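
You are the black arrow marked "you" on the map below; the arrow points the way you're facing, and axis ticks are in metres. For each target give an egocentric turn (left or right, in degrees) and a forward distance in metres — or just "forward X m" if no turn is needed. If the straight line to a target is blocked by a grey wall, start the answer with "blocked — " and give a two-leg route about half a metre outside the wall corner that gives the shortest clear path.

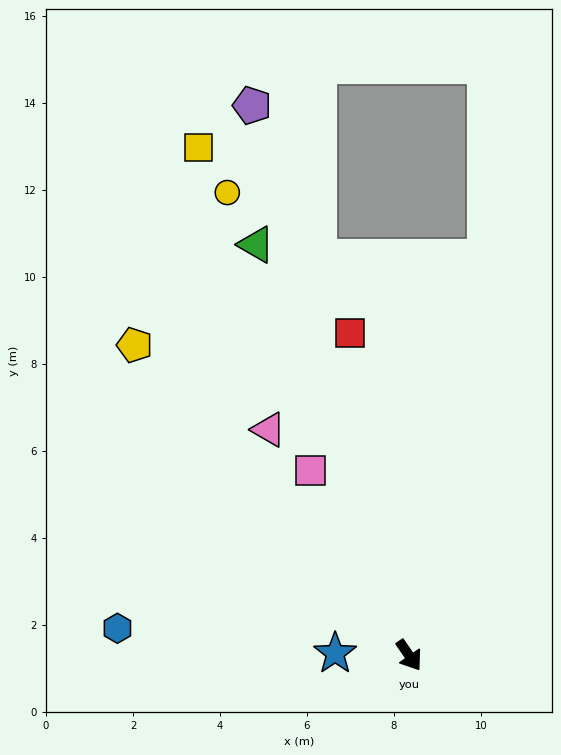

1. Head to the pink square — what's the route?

turn left 174°, forward 4.8 m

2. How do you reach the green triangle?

turn left 166°, forward 10.1 m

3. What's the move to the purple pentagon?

turn left 161°, forward 13.1 m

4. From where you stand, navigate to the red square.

turn left 156°, forward 7.5 m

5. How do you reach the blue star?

turn right 126°, forward 1.7 m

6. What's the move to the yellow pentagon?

turn right 173°, forward 9.5 m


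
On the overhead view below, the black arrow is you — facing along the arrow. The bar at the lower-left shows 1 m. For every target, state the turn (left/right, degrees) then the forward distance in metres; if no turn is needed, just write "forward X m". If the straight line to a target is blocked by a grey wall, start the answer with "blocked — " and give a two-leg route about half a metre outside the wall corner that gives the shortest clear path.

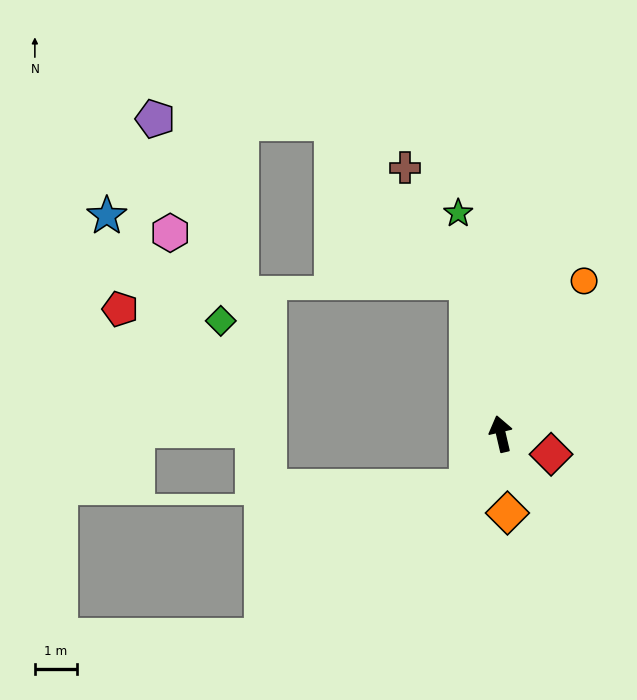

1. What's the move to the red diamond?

turn right 125°, forward 1.3 m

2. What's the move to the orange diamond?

turn left 172°, forward 1.9 m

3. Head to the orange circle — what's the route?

turn right 42°, forward 4.1 m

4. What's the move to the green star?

turn right 2°, forward 5.3 m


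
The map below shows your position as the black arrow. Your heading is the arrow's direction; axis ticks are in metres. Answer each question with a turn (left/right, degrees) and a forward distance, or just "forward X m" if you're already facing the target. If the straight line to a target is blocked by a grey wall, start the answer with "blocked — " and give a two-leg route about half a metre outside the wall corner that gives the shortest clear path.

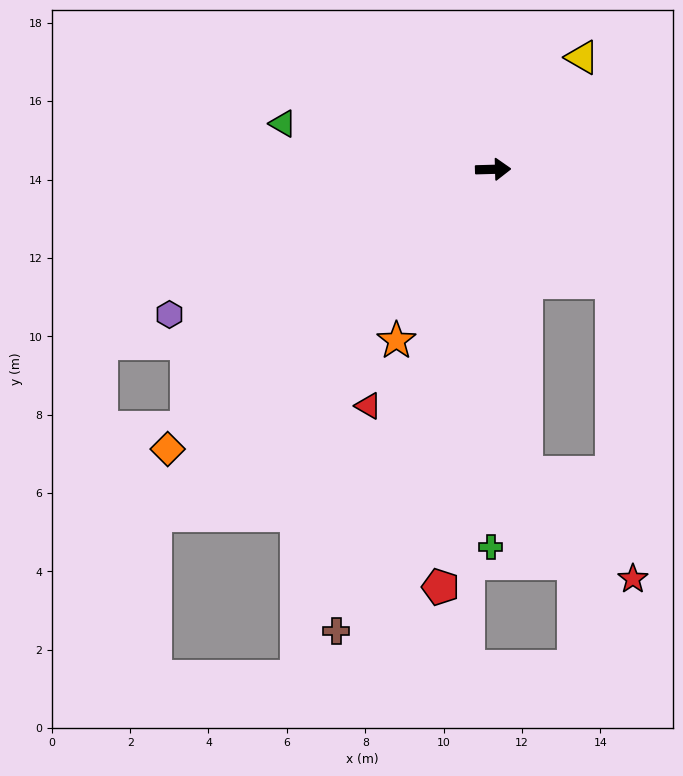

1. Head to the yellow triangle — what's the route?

turn left 50°, forward 3.7 m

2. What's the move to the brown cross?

turn right 110°, forward 12.4 m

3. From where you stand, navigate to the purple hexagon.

turn right 157°, forward 9.1 m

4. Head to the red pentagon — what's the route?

turn right 99°, forward 10.7 m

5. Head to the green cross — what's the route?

turn right 92°, forward 9.6 m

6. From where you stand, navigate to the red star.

blocked — turn right 85°, forward 7.8 m, then turn left 39°, forward 3.8 m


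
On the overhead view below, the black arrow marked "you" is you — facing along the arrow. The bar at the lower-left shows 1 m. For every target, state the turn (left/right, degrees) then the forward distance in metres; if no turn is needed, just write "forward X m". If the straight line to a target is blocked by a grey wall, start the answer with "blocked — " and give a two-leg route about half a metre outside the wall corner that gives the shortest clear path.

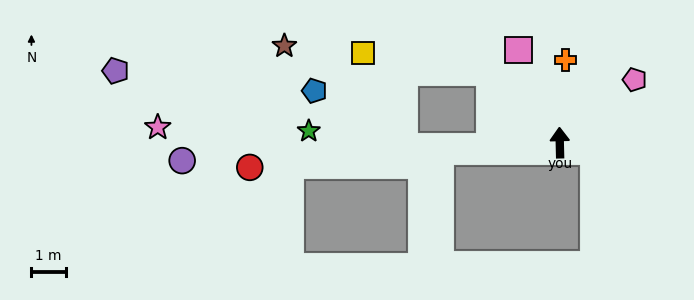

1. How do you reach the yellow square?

blocked — turn left 43°, forward 2.9 m, then turn left 37°, forward 3.8 m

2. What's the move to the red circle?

turn left 93°, forward 9.1 m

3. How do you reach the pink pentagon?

turn right 51°, forward 2.9 m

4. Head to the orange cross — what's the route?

turn right 5°, forward 2.4 m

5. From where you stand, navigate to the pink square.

turn left 23°, forward 3.0 m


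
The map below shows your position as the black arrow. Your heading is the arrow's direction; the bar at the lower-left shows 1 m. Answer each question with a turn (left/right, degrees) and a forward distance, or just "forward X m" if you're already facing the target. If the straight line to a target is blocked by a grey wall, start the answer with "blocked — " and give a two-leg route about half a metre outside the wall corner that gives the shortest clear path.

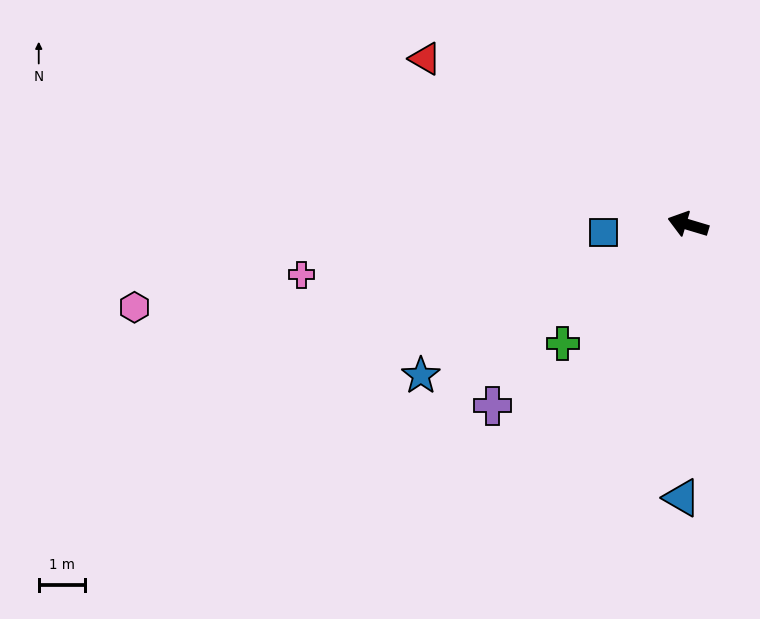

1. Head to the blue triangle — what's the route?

turn left 105°, forward 5.9 m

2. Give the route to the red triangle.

turn right 16°, forward 6.7 m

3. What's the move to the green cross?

turn left 60°, forward 3.7 m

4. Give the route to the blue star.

turn left 46°, forward 6.6 m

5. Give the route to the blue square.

turn left 22°, forward 1.8 m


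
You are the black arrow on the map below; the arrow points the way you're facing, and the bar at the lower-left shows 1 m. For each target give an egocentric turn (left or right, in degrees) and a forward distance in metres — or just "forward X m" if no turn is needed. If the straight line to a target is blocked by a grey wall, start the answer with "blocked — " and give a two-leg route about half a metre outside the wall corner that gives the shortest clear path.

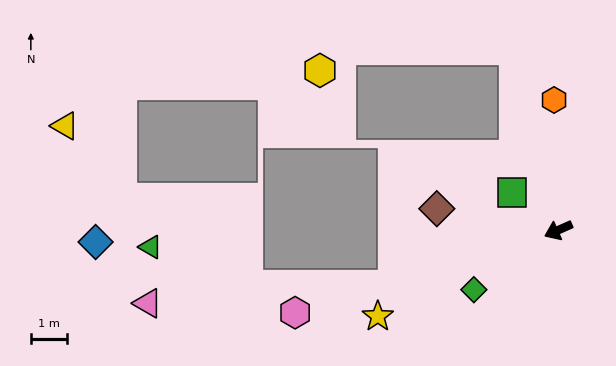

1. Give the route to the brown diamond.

turn right 34°, forward 3.4 m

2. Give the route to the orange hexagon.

turn right 112°, forward 3.6 m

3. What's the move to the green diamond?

turn left 11°, forward 2.9 m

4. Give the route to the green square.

turn right 63°, forward 1.7 m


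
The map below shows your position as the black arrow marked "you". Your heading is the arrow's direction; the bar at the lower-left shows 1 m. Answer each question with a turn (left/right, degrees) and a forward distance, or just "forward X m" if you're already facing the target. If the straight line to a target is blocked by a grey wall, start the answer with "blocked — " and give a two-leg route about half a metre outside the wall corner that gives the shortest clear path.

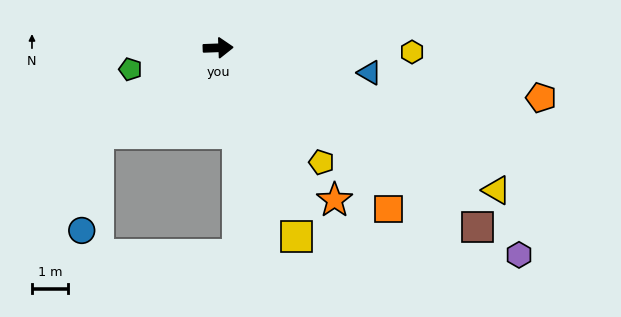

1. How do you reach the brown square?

turn right 37°, forward 8.7 m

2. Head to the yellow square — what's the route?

turn right 70°, forward 5.6 m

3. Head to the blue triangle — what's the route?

turn right 11°, forward 4.2 m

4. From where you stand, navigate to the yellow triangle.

turn right 29°, forward 8.6 m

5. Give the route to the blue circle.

blocked — turn right 146°, forward 4.1 m, then turn left 44°, forward 2.7 m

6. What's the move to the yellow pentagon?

turn right 50°, forward 4.2 m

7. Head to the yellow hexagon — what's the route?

turn right 3°, forward 5.3 m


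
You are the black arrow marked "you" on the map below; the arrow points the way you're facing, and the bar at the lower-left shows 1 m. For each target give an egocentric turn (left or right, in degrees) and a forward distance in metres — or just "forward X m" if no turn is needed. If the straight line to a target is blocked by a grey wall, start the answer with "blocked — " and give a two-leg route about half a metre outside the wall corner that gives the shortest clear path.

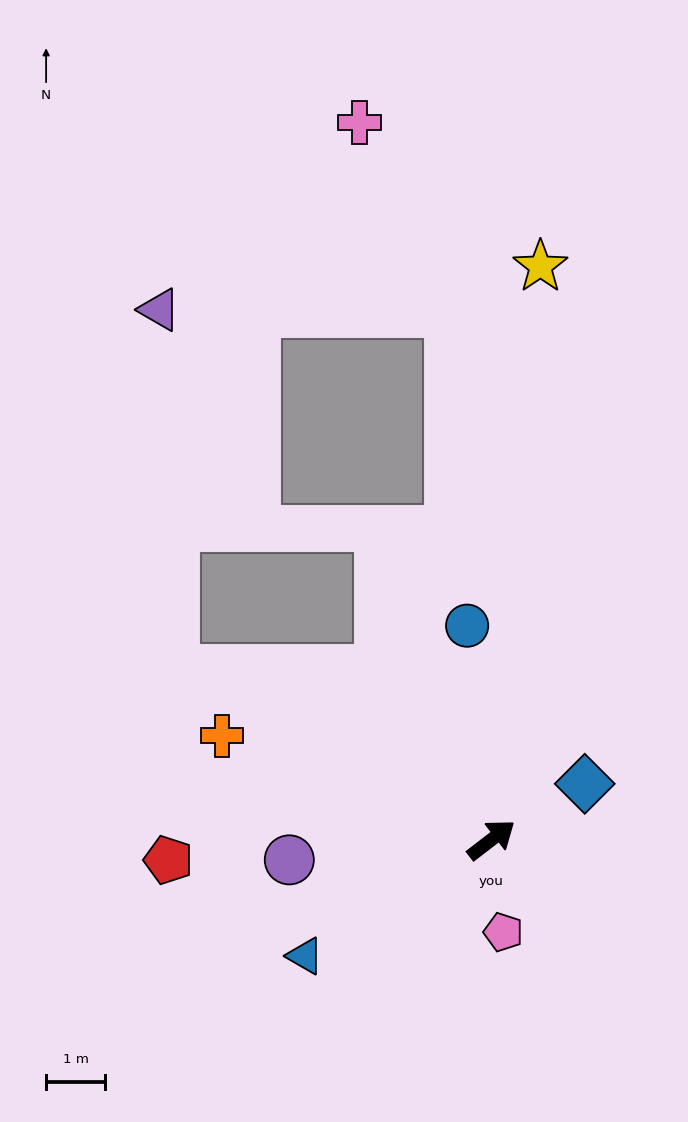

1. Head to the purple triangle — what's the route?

blocked — turn left 114°, forward 6.1 m, then turn right 59°, forward 6.1 m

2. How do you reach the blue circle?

turn left 59°, forward 3.7 m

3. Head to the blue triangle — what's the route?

turn left 174°, forward 3.7 m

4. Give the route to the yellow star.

turn left 48°, forward 9.8 m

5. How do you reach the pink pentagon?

turn right 120°, forward 1.6 m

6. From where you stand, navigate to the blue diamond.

turn right 7°, forward 1.8 m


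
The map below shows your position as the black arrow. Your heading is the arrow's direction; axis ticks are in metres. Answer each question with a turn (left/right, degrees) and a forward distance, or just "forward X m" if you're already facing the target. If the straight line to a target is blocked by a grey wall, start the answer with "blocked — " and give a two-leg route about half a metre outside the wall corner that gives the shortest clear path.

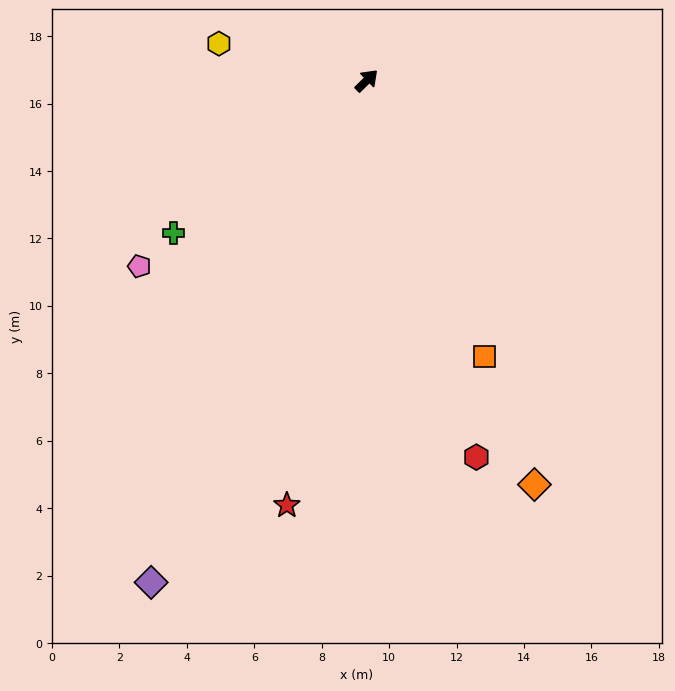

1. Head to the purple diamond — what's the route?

turn right 158°, forward 16.2 m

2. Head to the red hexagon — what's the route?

turn right 118°, forward 11.6 m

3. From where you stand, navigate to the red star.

turn right 145°, forward 12.8 m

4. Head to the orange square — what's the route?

turn right 111°, forward 8.9 m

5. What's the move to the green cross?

turn left 174°, forward 7.3 m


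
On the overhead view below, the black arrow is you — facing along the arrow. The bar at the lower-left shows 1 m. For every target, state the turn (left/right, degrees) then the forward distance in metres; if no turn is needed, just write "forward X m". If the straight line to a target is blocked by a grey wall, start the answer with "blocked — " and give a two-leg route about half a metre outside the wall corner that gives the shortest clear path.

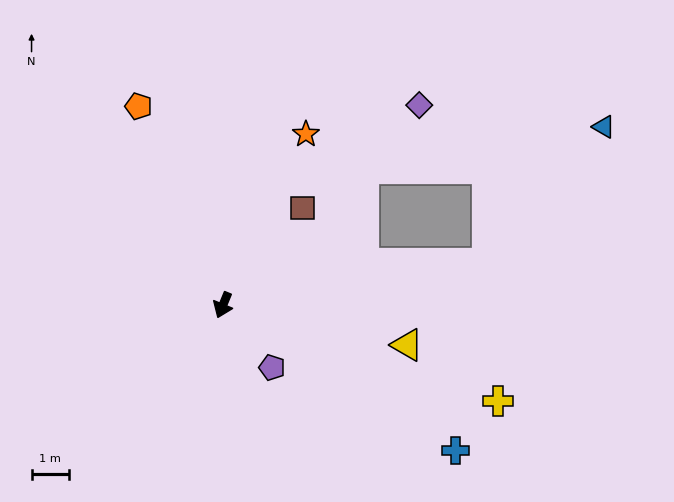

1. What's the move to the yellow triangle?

turn left 100°, forward 5.0 m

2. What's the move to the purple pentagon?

turn left 61°, forward 2.1 m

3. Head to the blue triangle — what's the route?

blocked — turn left 121°, forward 7.2 m, then turn left 41°, forward 4.8 m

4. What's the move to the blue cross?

turn left 80°, forward 7.3 m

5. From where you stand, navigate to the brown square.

turn left 163°, forward 3.4 m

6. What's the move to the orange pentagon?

turn right 135°, forward 5.8 m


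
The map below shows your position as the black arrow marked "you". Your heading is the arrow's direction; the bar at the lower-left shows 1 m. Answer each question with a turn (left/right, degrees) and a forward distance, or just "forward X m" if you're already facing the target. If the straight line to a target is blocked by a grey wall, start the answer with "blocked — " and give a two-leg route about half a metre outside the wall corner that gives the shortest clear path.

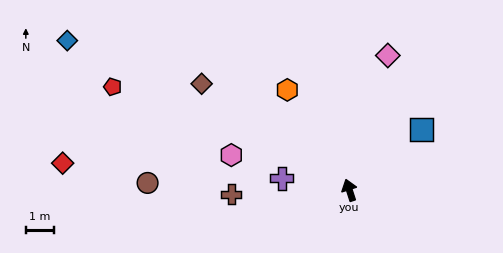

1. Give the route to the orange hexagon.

turn left 14°, forward 4.2 m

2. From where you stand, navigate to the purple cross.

turn left 62°, forward 2.4 m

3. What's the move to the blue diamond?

turn left 44°, forward 11.3 m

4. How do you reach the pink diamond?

turn right 34°, forward 5.0 m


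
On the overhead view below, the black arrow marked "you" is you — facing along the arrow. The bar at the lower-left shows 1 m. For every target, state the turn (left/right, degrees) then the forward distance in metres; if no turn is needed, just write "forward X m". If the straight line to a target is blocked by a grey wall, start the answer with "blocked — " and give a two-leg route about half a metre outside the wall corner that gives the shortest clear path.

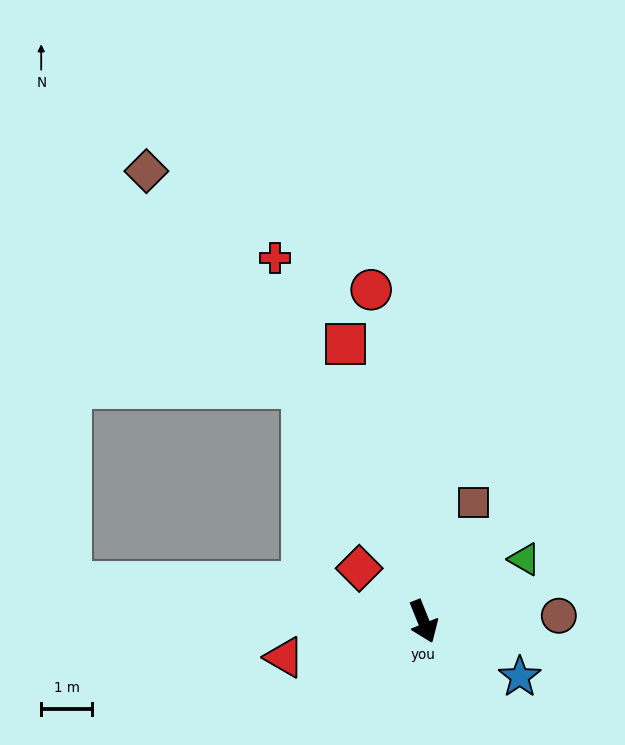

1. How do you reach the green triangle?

turn left 100°, forward 2.3 m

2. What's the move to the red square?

turn left 174°, forward 5.7 m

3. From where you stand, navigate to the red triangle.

turn right 98°, forward 2.8 m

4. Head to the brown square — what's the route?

turn left 135°, forward 2.5 m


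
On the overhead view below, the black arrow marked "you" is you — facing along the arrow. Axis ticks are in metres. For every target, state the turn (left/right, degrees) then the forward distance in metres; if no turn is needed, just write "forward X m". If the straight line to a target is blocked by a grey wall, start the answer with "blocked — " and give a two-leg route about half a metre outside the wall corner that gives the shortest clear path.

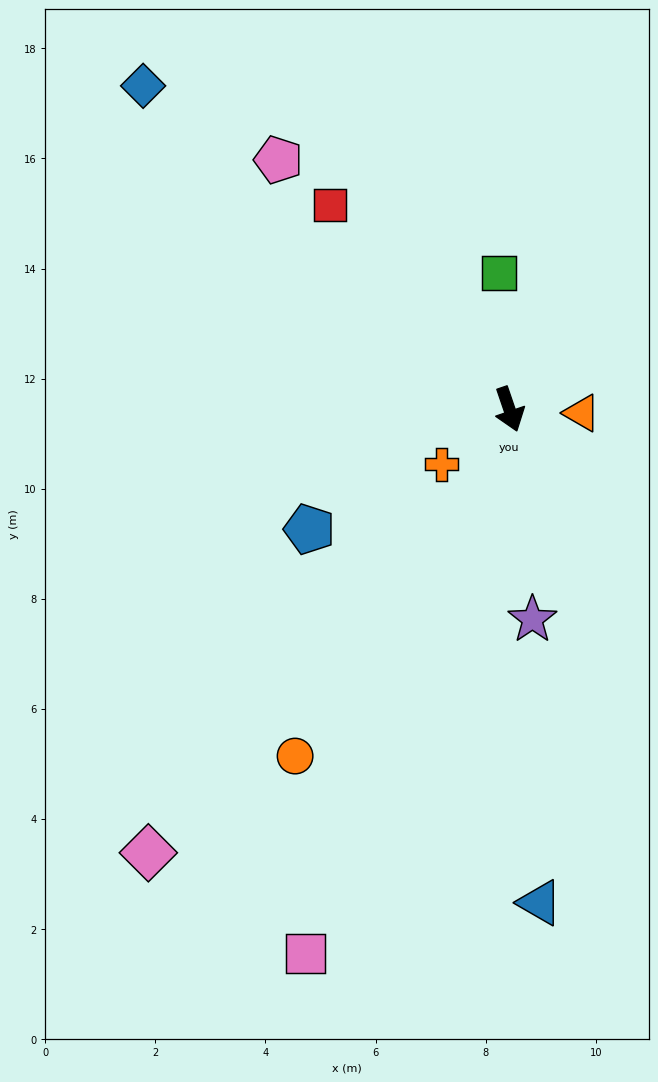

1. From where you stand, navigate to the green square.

turn left 165°, forward 2.5 m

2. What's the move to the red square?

turn right 158°, forward 4.9 m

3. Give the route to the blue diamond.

turn right 150°, forward 8.9 m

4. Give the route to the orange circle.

turn right 51°, forward 7.4 m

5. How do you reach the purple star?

turn right 13°, forward 3.8 m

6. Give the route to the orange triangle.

turn left 68°, forward 1.3 m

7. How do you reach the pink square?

turn right 39°, forward 10.6 m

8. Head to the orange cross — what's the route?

turn right 70°, forward 1.6 m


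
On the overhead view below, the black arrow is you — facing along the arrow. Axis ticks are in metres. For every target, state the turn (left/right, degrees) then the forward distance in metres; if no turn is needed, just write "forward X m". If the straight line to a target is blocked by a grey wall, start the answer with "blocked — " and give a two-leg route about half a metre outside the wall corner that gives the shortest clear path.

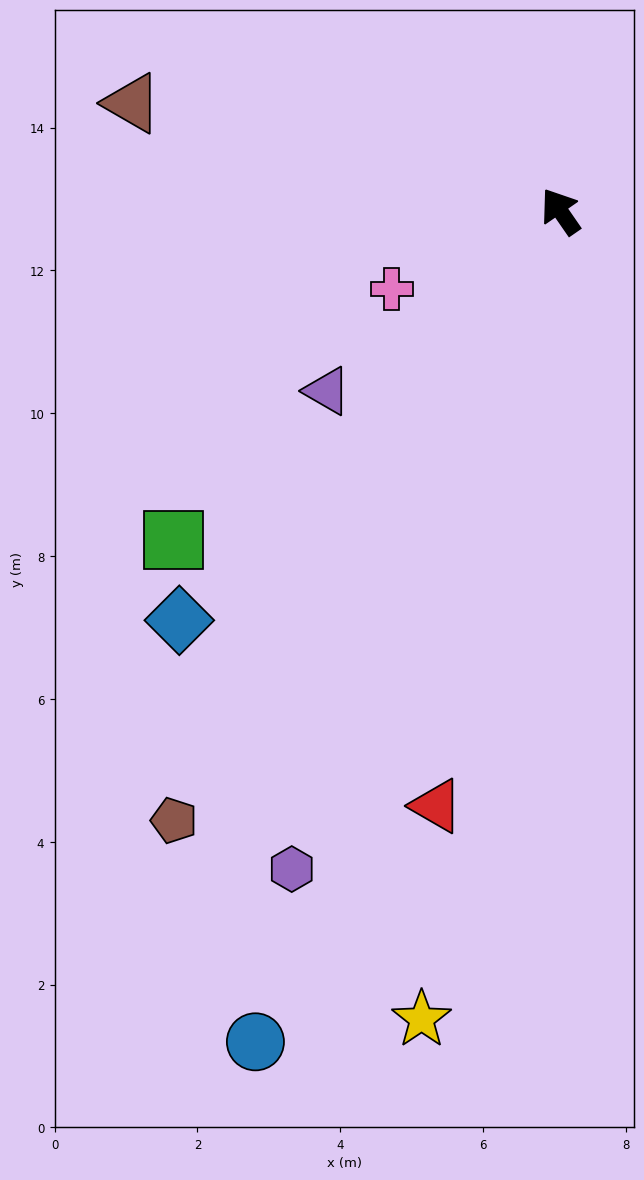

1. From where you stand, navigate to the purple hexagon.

turn left 123°, forward 9.9 m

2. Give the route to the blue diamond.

turn left 102°, forward 7.8 m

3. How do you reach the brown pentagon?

turn left 113°, forward 10.1 m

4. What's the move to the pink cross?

turn left 80°, forward 2.6 m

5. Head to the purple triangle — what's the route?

turn left 93°, forward 4.1 m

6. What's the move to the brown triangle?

turn left 41°, forward 6.2 m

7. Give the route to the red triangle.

turn left 134°, forward 8.5 m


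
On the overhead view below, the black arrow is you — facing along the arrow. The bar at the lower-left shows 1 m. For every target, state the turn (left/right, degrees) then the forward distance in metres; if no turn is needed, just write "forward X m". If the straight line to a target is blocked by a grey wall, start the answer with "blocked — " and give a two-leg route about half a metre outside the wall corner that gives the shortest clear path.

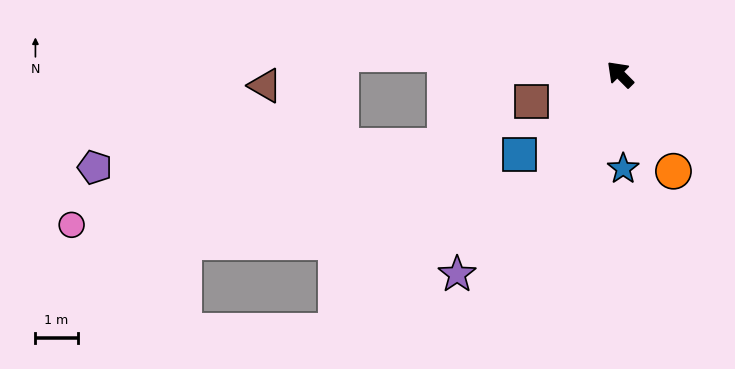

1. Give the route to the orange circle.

turn left 164°, forward 2.6 m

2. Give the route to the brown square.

turn left 62°, forward 2.2 m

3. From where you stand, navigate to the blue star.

turn left 137°, forward 2.2 m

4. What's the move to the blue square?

turn left 84°, forward 3.0 m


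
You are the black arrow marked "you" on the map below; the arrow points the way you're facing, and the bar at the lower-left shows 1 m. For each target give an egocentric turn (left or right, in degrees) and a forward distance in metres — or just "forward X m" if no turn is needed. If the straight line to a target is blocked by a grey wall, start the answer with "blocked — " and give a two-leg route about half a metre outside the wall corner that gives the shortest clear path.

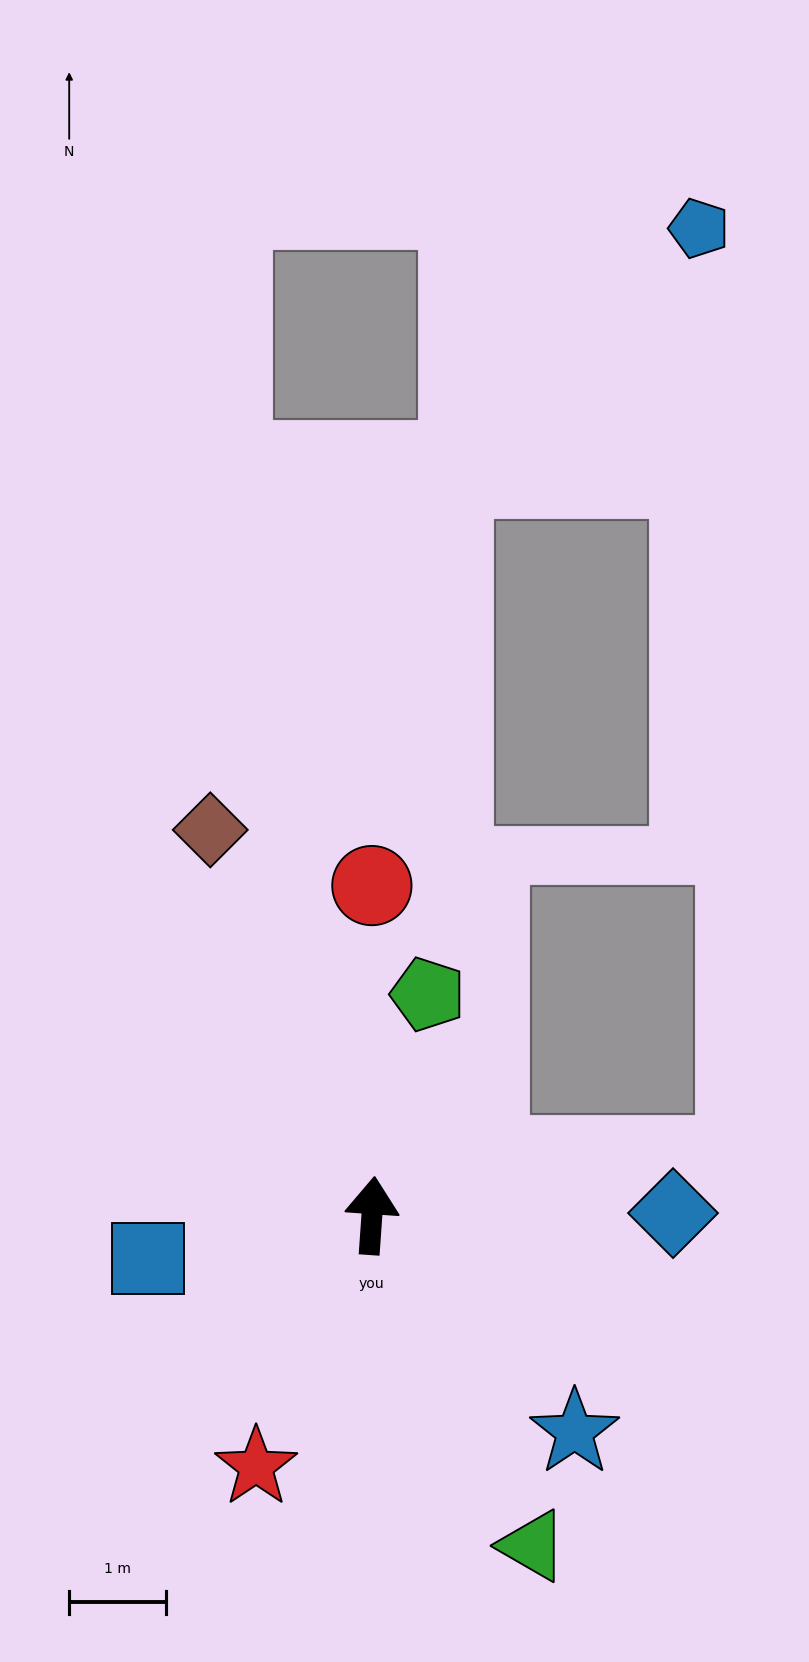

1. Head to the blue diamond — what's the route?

turn right 86°, forward 3.1 m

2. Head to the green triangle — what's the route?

turn right 150°, forward 3.8 m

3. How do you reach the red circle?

turn left 4°, forward 3.4 m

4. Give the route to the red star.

turn left 159°, forward 2.9 m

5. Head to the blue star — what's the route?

turn right 133°, forward 3.1 m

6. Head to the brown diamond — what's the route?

turn left 27°, forward 4.3 m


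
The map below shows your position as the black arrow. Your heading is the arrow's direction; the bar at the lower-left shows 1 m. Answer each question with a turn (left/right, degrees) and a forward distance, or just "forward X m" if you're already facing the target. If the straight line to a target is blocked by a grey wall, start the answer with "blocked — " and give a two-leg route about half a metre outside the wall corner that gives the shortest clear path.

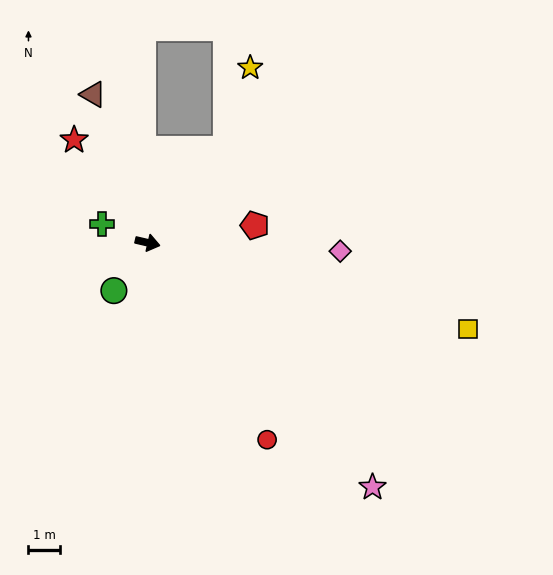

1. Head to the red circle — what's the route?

turn right 46°, forward 7.3 m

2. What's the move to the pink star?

turn right 34°, forward 10.5 m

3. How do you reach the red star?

turn left 139°, forward 4.0 m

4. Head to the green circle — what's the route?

turn right 112°, forward 1.9 m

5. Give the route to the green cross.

turn left 171°, forward 1.6 m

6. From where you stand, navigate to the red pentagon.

turn left 22°, forward 3.4 m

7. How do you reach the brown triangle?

turn left 123°, forward 5.0 m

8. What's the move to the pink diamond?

turn left 11°, forward 6.1 m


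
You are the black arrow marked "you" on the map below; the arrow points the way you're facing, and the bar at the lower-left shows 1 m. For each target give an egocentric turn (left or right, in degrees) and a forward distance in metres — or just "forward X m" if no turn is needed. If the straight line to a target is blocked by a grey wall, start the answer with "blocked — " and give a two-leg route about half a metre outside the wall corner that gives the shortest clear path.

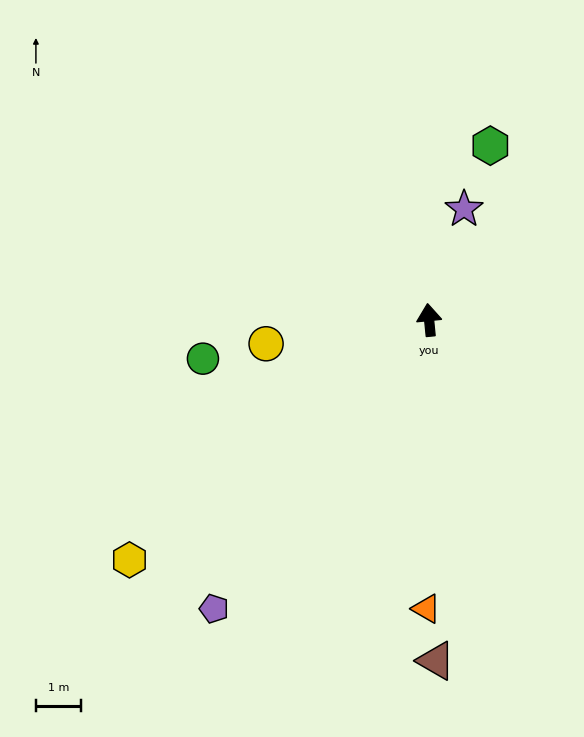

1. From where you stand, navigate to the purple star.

turn right 23°, forward 2.6 m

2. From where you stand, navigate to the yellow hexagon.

turn left 123°, forward 8.5 m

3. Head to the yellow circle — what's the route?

turn left 93°, forward 3.7 m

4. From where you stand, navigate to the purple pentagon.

turn left 138°, forward 8.0 m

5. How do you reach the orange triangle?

turn left 174°, forward 6.4 m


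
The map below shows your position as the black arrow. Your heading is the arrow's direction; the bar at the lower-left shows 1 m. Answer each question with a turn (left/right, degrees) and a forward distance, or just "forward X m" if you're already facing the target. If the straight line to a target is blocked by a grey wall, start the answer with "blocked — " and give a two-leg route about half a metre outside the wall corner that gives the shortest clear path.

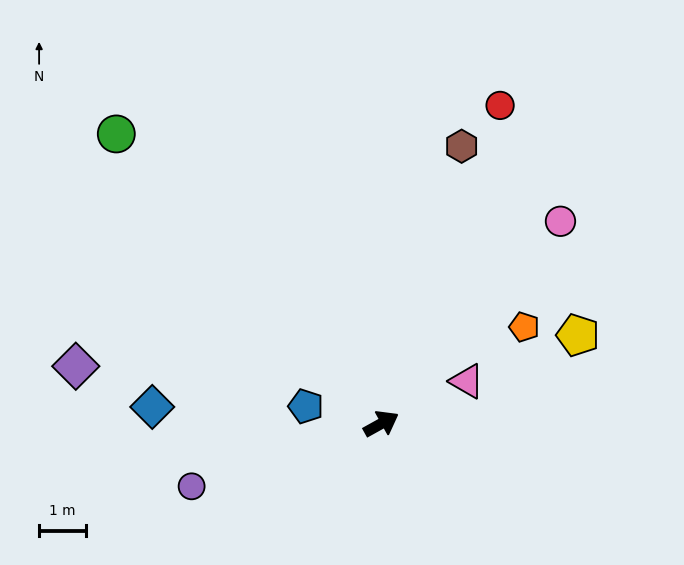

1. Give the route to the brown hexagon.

turn left 45°, forward 6.2 m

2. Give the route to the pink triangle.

turn right 3°, forward 2.0 m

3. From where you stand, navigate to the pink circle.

turn left 19°, forward 5.8 m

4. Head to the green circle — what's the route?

turn left 103°, forward 8.4 m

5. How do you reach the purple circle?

turn left 169°, forward 4.3 m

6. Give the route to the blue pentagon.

turn left 138°, forward 1.7 m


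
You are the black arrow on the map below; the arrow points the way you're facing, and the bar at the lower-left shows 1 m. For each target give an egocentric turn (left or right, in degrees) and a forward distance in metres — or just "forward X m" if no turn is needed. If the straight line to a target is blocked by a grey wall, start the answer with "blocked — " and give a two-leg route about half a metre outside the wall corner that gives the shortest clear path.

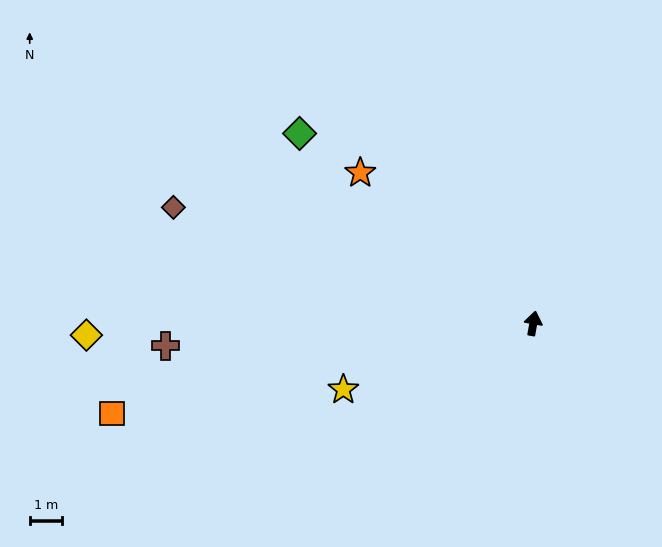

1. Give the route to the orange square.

turn left 112°, forward 13.2 m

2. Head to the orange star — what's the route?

turn left 59°, forward 7.0 m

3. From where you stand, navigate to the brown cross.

turn left 104°, forward 11.3 m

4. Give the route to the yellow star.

turn left 119°, forward 6.2 m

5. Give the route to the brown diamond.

turn left 82°, forward 11.6 m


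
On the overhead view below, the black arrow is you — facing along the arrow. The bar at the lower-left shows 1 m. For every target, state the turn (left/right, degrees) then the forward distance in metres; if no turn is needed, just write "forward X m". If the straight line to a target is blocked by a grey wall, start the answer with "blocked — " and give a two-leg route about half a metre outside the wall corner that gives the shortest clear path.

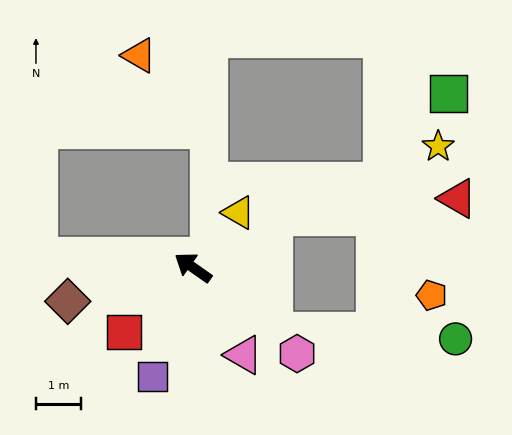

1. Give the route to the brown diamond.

turn left 50°, forward 2.9 m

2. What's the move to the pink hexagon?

turn left 175°, forward 3.0 m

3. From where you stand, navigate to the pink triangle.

turn left 155°, forward 2.2 m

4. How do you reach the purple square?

turn left 105°, forward 2.6 m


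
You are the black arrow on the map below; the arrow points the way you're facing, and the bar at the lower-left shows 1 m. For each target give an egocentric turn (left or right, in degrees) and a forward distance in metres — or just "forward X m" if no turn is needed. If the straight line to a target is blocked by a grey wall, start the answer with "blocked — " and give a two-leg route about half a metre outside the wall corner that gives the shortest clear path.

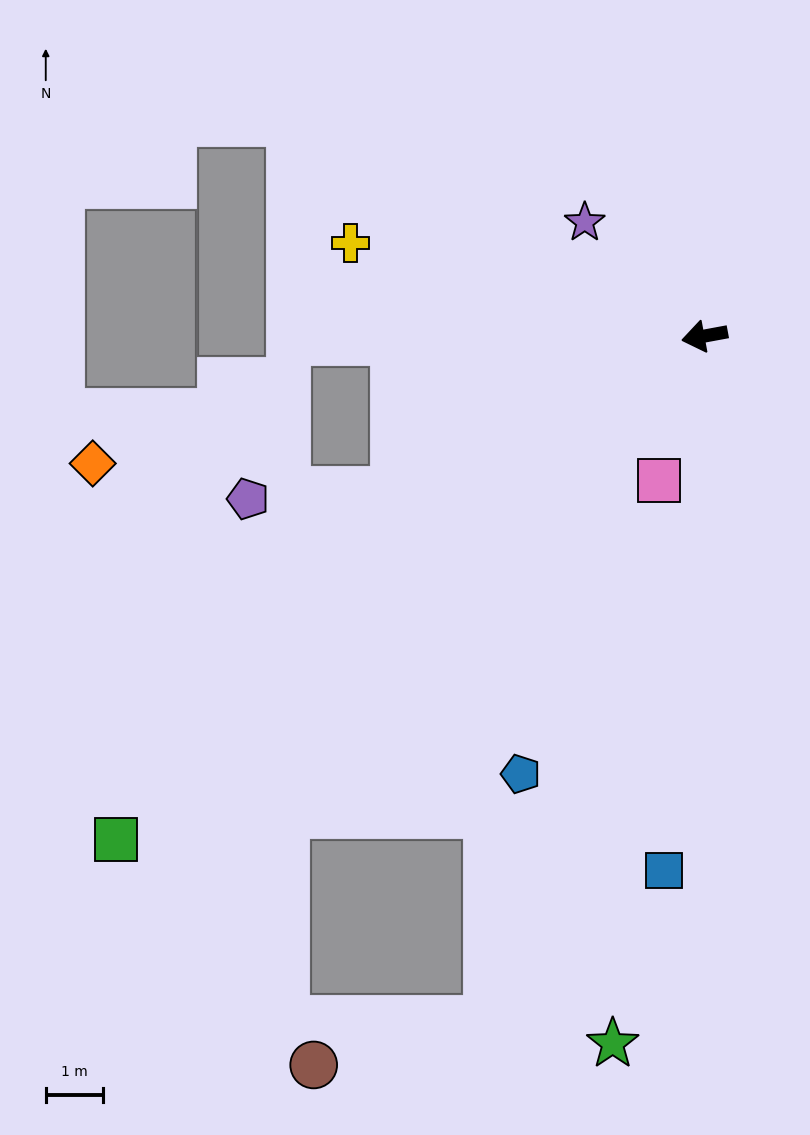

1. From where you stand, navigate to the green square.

turn left 30°, forward 13.4 m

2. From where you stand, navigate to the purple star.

turn right 54°, forward 2.9 m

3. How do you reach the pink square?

turn left 62°, forward 2.6 m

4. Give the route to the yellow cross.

turn right 25°, forward 6.3 m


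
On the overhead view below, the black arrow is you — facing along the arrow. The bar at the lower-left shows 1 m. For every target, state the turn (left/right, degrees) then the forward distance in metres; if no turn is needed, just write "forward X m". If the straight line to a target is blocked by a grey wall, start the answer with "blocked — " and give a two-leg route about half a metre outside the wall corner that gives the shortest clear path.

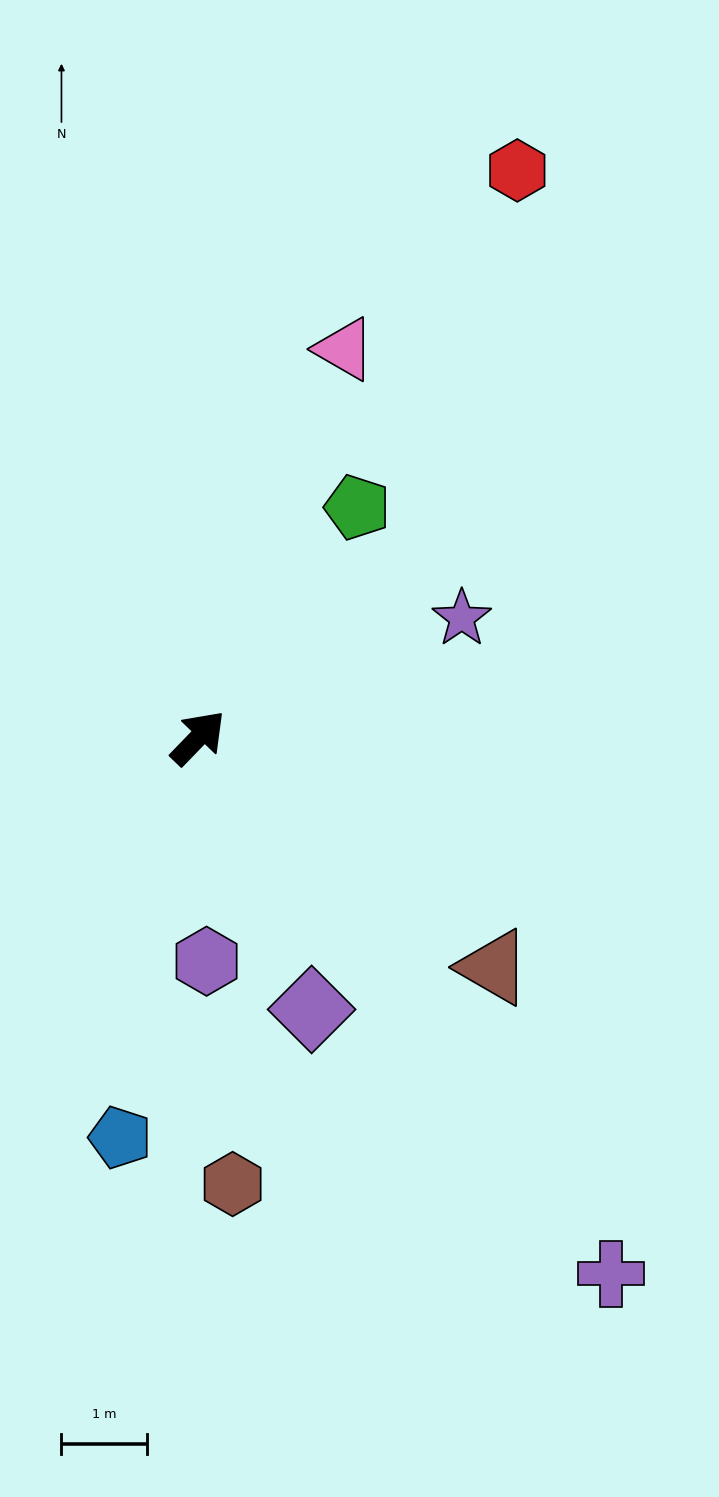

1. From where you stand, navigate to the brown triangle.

turn right 84°, forward 4.4 m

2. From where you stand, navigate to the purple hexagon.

turn right 134°, forward 2.6 m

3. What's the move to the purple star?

turn right 22°, forward 3.4 m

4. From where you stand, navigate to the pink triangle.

turn left 23°, forward 4.9 m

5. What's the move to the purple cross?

turn right 98°, forward 7.9 m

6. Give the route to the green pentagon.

turn left 9°, forward 3.3 m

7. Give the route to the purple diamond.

turn right 113°, forward 3.4 m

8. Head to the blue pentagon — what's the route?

turn right 147°, forward 4.8 m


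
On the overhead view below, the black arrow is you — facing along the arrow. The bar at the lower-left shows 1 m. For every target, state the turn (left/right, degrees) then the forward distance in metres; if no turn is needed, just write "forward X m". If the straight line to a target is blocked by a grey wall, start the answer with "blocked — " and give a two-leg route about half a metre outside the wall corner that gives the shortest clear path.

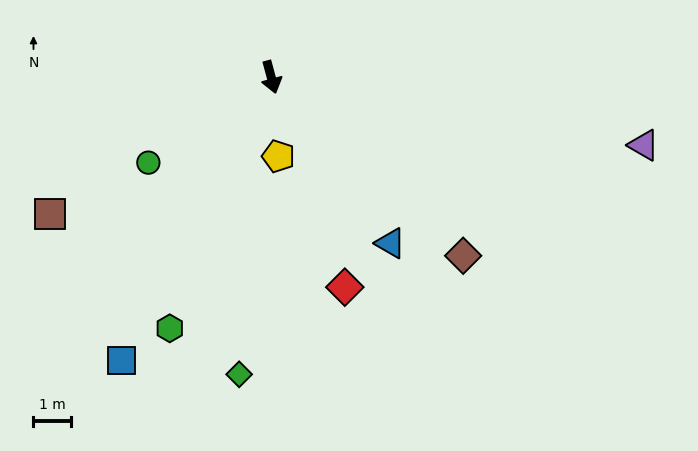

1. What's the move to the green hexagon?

turn right 37°, forward 7.3 m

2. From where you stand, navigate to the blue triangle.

turn left 21°, forward 5.5 m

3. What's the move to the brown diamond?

turn left 32°, forward 7.0 m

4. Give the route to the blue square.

turn right 43°, forward 8.6 m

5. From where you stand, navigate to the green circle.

turn right 70°, forward 4.0 m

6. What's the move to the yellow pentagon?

turn right 10°, forward 2.1 m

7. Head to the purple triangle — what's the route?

turn left 65°, forward 10.2 m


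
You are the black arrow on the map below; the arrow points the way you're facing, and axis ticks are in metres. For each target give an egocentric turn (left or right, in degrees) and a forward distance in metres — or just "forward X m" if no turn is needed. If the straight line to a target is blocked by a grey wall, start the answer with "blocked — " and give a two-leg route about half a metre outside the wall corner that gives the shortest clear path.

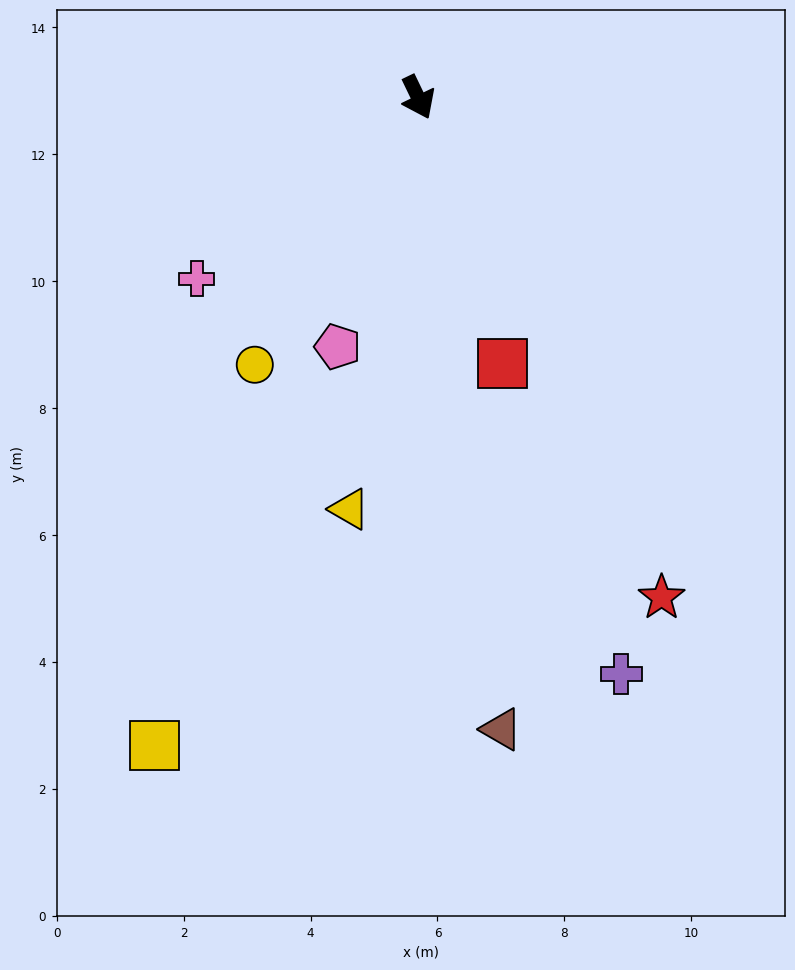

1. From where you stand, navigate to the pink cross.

turn right 76°, forward 4.5 m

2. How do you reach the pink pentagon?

turn right 44°, forward 4.1 m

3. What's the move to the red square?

turn right 8°, forward 4.4 m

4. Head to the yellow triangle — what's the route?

turn right 35°, forward 6.6 m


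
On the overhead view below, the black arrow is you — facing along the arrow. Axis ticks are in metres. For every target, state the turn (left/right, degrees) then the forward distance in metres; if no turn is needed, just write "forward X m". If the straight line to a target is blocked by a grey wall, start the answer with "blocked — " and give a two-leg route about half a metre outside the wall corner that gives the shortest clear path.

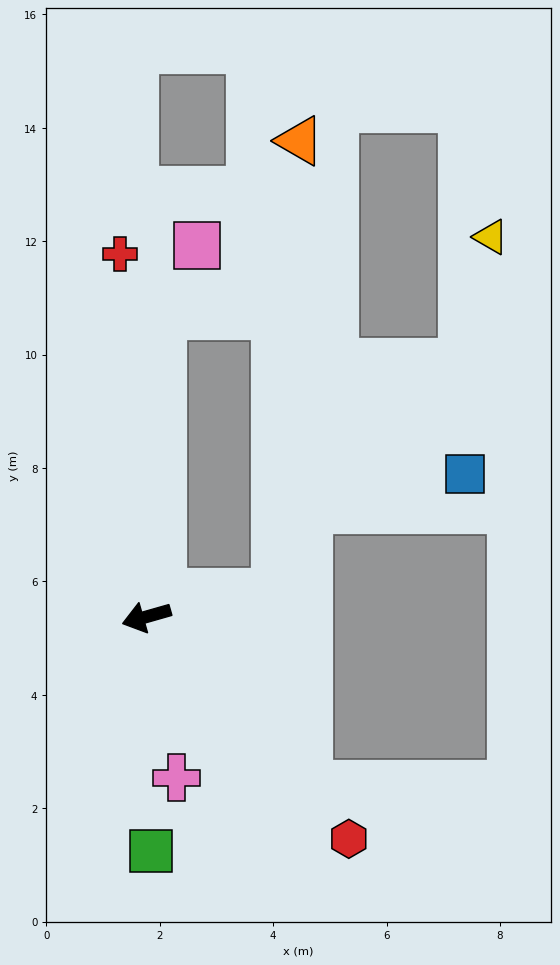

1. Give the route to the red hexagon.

turn left 116°, forward 5.3 m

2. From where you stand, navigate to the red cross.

turn right 102°, forward 6.4 m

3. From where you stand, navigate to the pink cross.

turn left 85°, forward 2.9 m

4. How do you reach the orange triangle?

blocked — turn left 175°, forward 2.3 m, then turn left 76°, forward 8.0 m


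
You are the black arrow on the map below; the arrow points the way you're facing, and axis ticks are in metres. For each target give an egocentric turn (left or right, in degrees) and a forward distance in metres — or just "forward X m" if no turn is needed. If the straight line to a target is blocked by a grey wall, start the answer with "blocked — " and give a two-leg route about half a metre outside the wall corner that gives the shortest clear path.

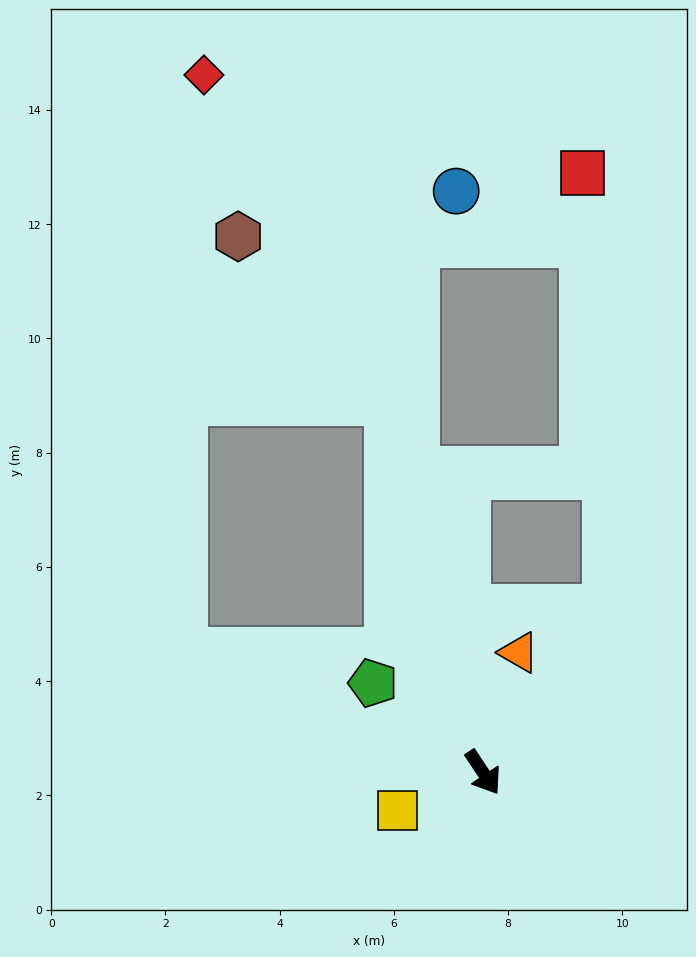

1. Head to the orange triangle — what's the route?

turn left 130°, forward 2.2 m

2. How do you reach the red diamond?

blocked — turn left 161°, forward 6.7 m, then turn left 15°, forward 6.6 m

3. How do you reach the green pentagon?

turn right 163°, forward 2.5 m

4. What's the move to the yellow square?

turn right 100°, forward 1.6 m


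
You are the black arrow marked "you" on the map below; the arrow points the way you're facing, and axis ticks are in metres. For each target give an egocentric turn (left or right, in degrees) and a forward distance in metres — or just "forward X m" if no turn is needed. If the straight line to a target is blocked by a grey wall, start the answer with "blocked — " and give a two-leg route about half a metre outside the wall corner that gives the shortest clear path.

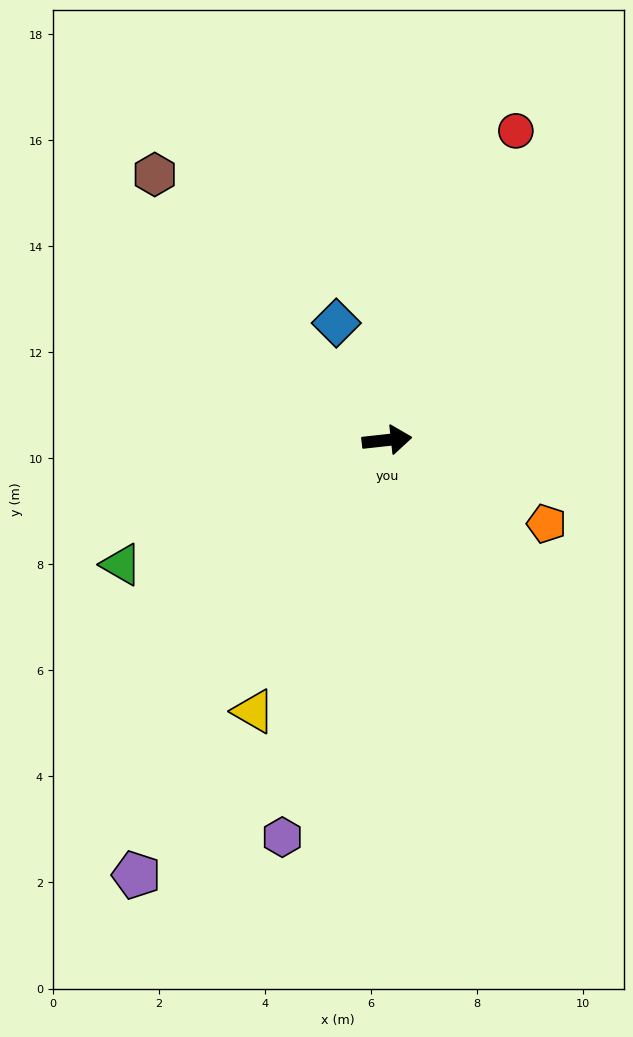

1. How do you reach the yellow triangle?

turn right 122°, forward 5.7 m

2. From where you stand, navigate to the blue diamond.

turn left 107°, forward 2.4 m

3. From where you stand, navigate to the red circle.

turn left 61°, forward 6.3 m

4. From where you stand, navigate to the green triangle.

turn right 161°, forward 5.5 m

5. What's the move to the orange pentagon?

turn right 34°, forward 3.4 m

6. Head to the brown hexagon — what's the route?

turn left 125°, forward 6.7 m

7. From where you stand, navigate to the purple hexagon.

turn right 111°, forward 7.7 m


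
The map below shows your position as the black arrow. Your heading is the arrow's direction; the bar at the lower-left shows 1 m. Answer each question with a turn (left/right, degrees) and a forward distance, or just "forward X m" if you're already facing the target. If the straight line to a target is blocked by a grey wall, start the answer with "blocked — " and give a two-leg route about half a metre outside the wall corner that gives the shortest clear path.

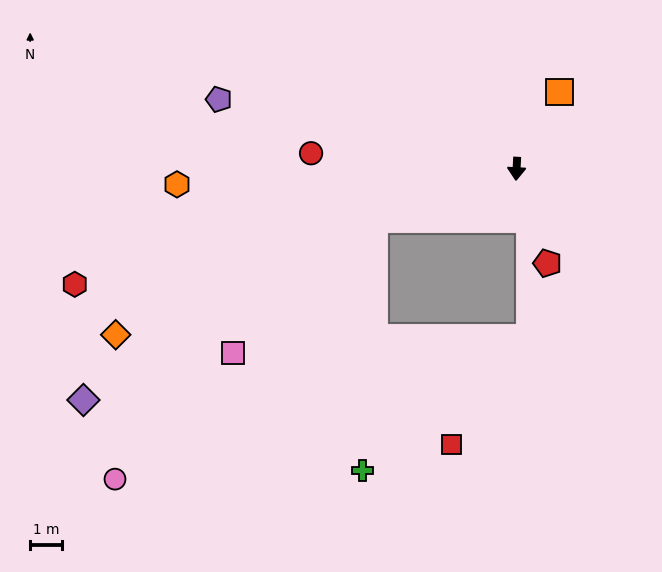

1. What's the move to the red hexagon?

turn right 72°, forward 14.2 m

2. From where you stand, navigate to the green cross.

blocked — turn right 67°, forward 4.7 m, then turn left 67°, forward 7.8 m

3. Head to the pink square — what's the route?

blocked — turn right 67°, forward 4.7 m, then turn left 23°, forward 6.1 m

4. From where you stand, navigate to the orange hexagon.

turn right 84°, forward 10.6 m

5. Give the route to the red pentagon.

turn left 21°, forward 3.1 m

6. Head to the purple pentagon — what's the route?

turn right 100°, forward 9.5 m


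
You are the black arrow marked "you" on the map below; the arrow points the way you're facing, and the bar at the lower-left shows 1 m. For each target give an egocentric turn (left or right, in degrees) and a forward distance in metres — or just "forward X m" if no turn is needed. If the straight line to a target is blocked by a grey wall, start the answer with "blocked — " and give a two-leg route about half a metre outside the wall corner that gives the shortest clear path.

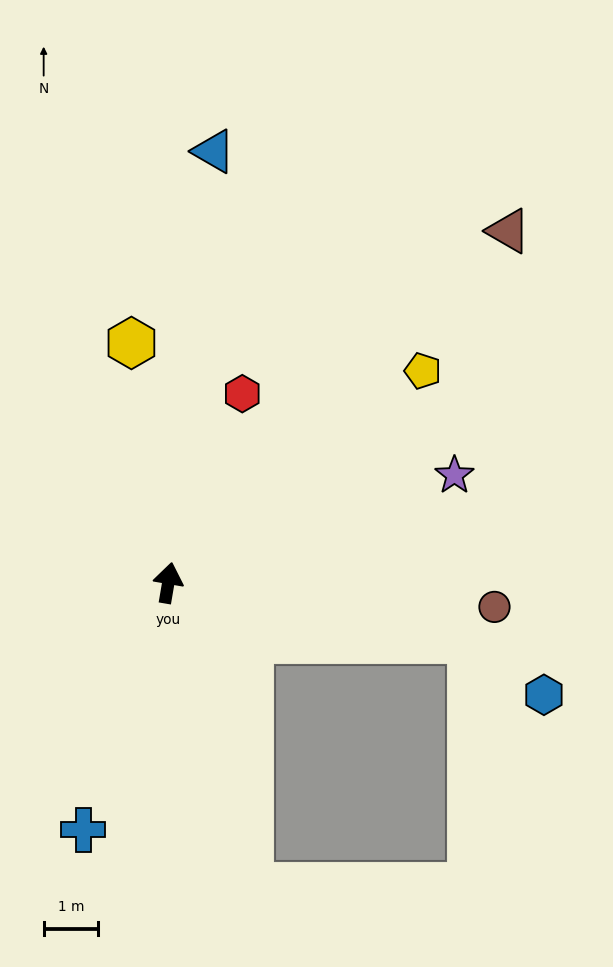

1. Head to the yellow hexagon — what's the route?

turn left 18°, forward 4.4 m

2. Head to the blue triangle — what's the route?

turn left 4°, forward 7.9 m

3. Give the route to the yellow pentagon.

turn right 41°, forward 6.1 m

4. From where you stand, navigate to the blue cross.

turn left 171°, forward 4.8 m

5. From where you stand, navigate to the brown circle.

turn right 85°, forward 6.0 m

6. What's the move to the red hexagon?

turn right 12°, forward 3.7 m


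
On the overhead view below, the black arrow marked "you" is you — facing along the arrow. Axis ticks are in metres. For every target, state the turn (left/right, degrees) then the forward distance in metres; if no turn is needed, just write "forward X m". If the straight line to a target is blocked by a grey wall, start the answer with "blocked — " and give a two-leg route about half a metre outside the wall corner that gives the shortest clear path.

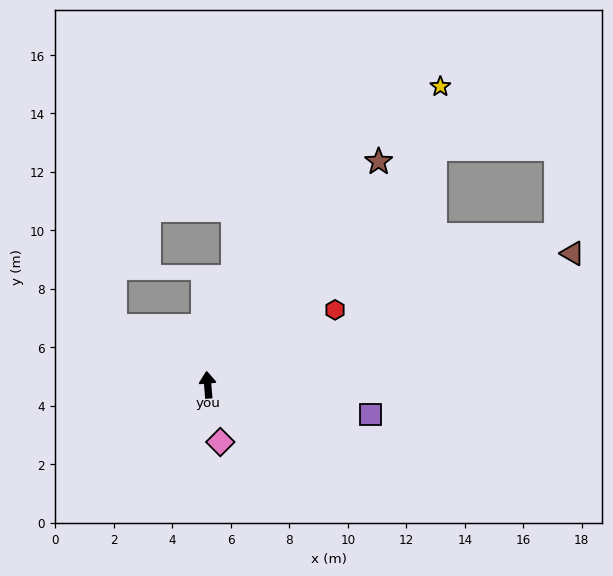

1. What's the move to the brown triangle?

turn right 75°, forward 13.3 m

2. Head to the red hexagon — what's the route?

turn right 64°, forward 5.1 m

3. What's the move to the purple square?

turn right 105°, forward 5.6 m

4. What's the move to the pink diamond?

turn right 172°, forward 2.0 m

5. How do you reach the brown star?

turn right 42°, forward 9.6 m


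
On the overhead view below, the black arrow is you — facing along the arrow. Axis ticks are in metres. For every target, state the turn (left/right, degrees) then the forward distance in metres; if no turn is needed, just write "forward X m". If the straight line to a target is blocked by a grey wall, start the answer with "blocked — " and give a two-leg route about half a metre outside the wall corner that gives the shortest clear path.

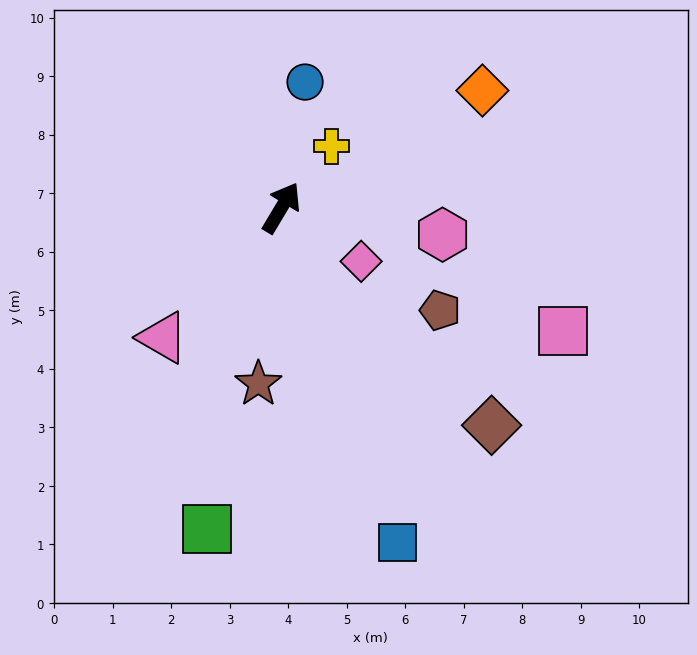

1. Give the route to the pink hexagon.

turn right 69°, forward 2.8 m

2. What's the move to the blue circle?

turn left 20°, forward 2.2 m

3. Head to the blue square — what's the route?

turn right 130°, forward 6.1 m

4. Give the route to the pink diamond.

turn right 93°, forward 1.6 m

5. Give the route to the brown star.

turn right 157°, forward 3.0 m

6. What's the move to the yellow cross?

turn right 8°, forward 1.4 m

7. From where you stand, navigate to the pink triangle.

turn left 168°, forward 3.0 m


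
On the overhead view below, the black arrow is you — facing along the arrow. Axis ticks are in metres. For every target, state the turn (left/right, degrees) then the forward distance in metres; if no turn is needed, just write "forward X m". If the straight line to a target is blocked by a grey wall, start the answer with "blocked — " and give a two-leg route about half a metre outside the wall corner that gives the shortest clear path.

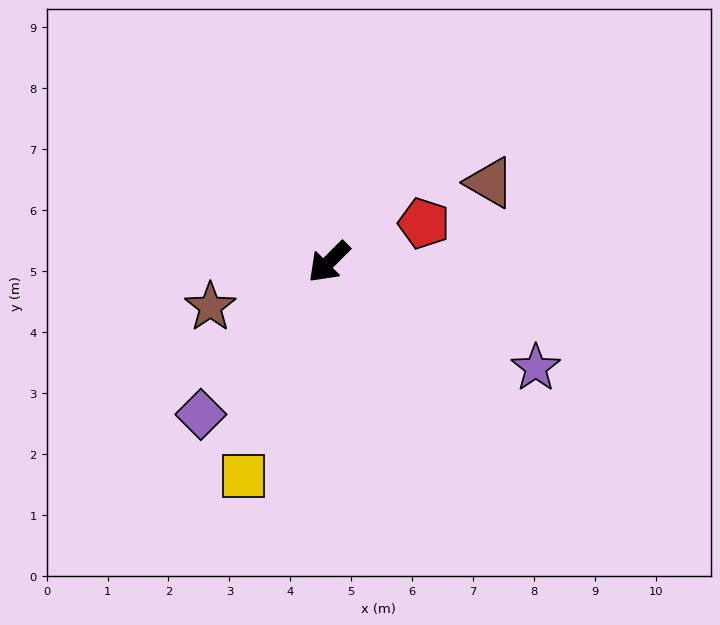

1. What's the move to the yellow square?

turn left 23°, forward 3.8 m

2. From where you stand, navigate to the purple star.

turn left 108°, forward 3.8 m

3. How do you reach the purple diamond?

turn left 5°, forward 3.3 m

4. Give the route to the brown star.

turn right 24°, forward 2.1 m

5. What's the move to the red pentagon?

turn left 157°, forward 1.7 m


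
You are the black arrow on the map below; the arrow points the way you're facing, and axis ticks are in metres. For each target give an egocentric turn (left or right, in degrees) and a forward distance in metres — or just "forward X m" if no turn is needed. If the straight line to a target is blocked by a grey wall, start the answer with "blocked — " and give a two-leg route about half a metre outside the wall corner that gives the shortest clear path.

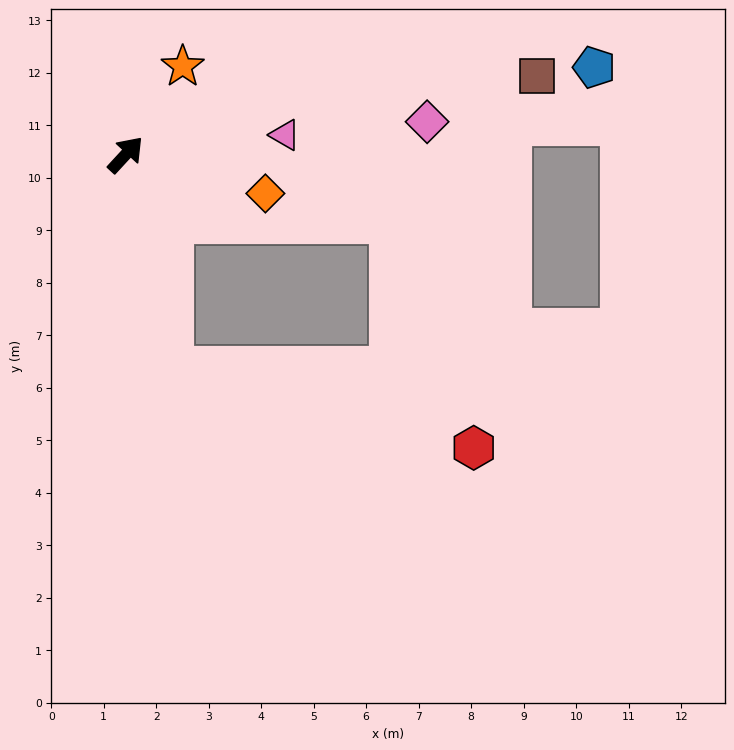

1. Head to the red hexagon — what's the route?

blocked — turn right 125°, forward 4.2 m, then turn left 63°, forward 6.0 m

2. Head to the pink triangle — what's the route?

turn right 40°, forward 3.1 m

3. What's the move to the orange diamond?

turn right 63°, forward 2.8 m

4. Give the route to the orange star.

turn left 10°, forward 2.0 m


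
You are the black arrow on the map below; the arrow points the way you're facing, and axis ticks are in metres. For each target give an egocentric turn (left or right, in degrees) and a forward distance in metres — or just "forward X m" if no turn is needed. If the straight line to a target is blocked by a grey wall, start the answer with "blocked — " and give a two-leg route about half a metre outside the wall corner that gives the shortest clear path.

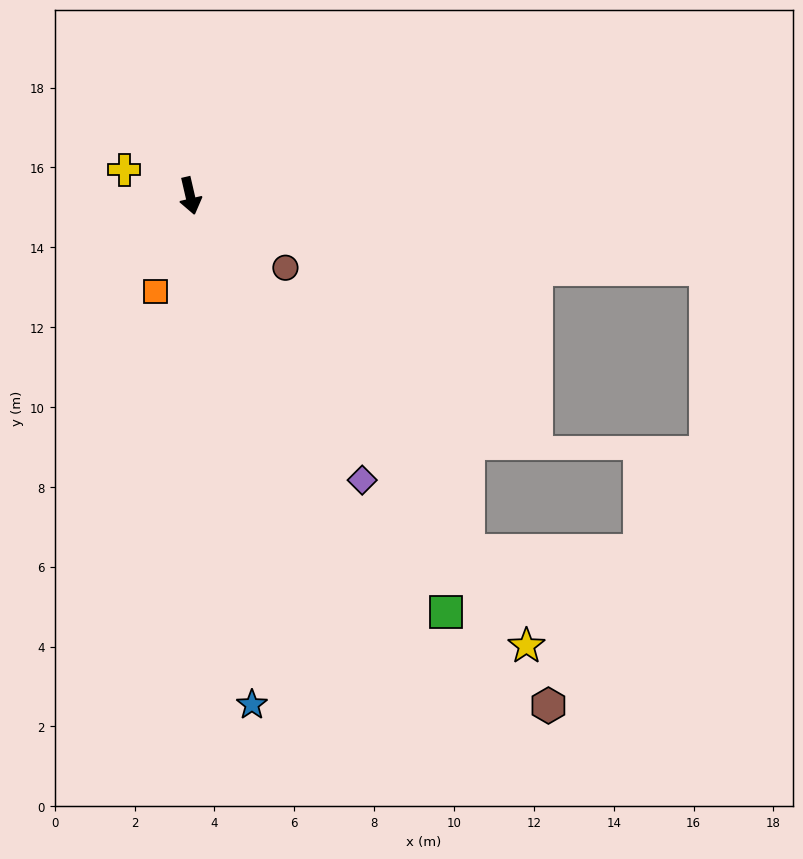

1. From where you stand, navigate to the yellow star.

turn left 24°, forward 14.1 m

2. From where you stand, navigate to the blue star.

turn right 6°, forward 12.8 m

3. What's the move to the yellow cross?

turn right 125°, forward 1.8 m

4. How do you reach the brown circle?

turn left 40°, forward 3.0 m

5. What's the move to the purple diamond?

turn left 18°, forward 8.3 m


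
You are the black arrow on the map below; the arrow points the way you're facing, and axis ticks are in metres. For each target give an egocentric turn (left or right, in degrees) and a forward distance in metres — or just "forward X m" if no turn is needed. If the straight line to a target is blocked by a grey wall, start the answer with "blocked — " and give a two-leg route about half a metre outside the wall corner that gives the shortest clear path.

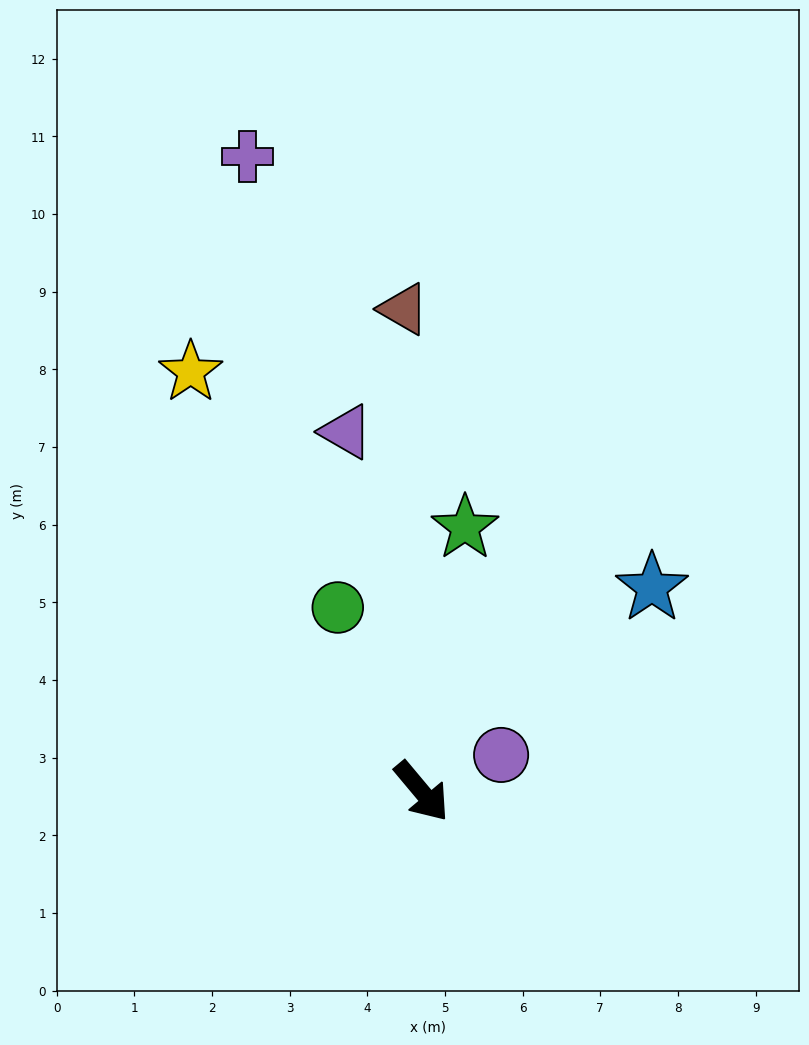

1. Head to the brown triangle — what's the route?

turn left 142°, forward 6.2 m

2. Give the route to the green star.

turn left 131°, forward 3.4 m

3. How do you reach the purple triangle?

turn left 152°, forward 4.7 m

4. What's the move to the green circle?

turn left 165°, forward 2.6 m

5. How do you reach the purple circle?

turn left 75°, forward 1.1 m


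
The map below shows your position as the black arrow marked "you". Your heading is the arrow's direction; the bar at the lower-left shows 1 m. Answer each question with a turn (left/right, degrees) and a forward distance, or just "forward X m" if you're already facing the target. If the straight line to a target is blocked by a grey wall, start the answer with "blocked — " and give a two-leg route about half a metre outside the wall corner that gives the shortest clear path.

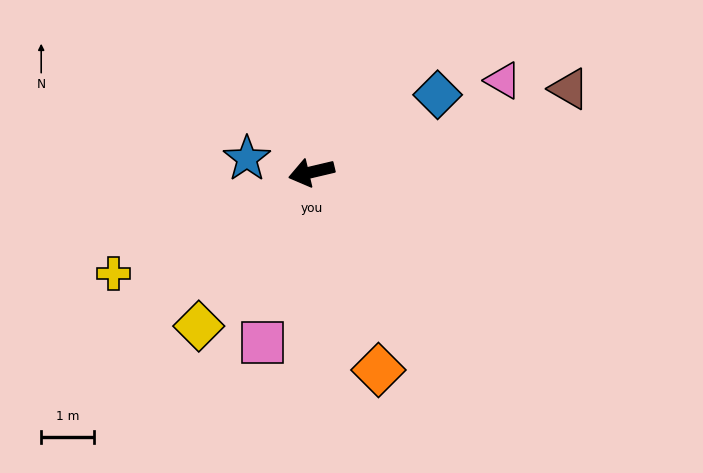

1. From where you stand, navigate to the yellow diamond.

turn left 41°, forward 3.6 m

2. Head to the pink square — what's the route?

turn left 61°, forward 3.4 m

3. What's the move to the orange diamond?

turn left 95°, forward 4.0 m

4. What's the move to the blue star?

turn right 25°, forward 1.3 m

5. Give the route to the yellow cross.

turn left 14°, forward 4.2 m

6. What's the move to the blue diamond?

turn right 162°, forward 2.8 m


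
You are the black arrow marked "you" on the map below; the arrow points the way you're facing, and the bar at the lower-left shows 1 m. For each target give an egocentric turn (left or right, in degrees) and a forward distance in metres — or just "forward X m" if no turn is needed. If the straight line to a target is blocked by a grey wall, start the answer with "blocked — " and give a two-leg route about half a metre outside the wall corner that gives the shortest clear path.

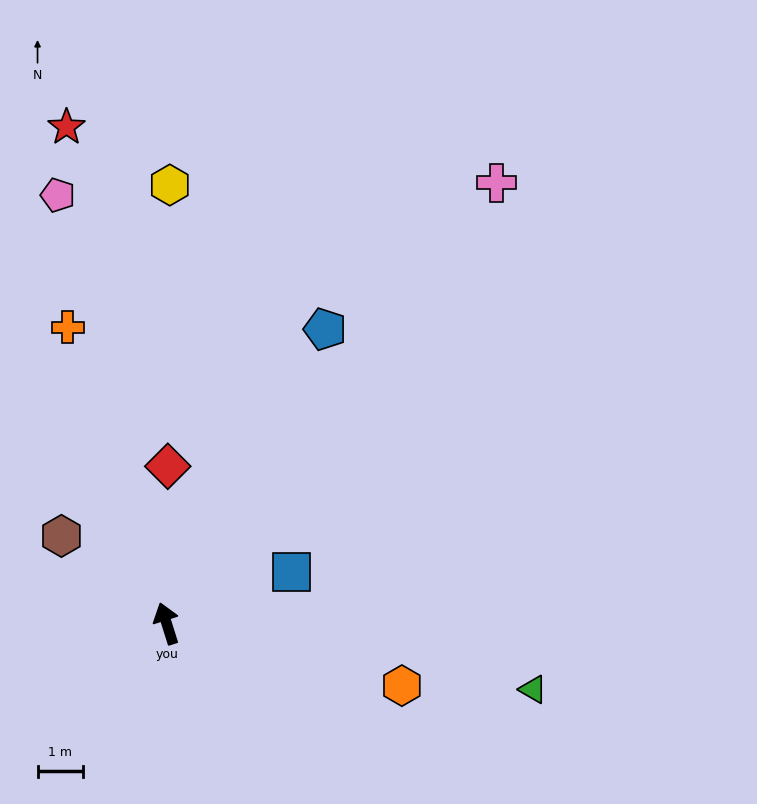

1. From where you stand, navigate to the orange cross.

forward 6.8 m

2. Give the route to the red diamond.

turn right 18°, forward 3.4 m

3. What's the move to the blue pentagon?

turn right 46°, forward 7.3 m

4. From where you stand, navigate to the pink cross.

turn right 54°, forward 12.0 m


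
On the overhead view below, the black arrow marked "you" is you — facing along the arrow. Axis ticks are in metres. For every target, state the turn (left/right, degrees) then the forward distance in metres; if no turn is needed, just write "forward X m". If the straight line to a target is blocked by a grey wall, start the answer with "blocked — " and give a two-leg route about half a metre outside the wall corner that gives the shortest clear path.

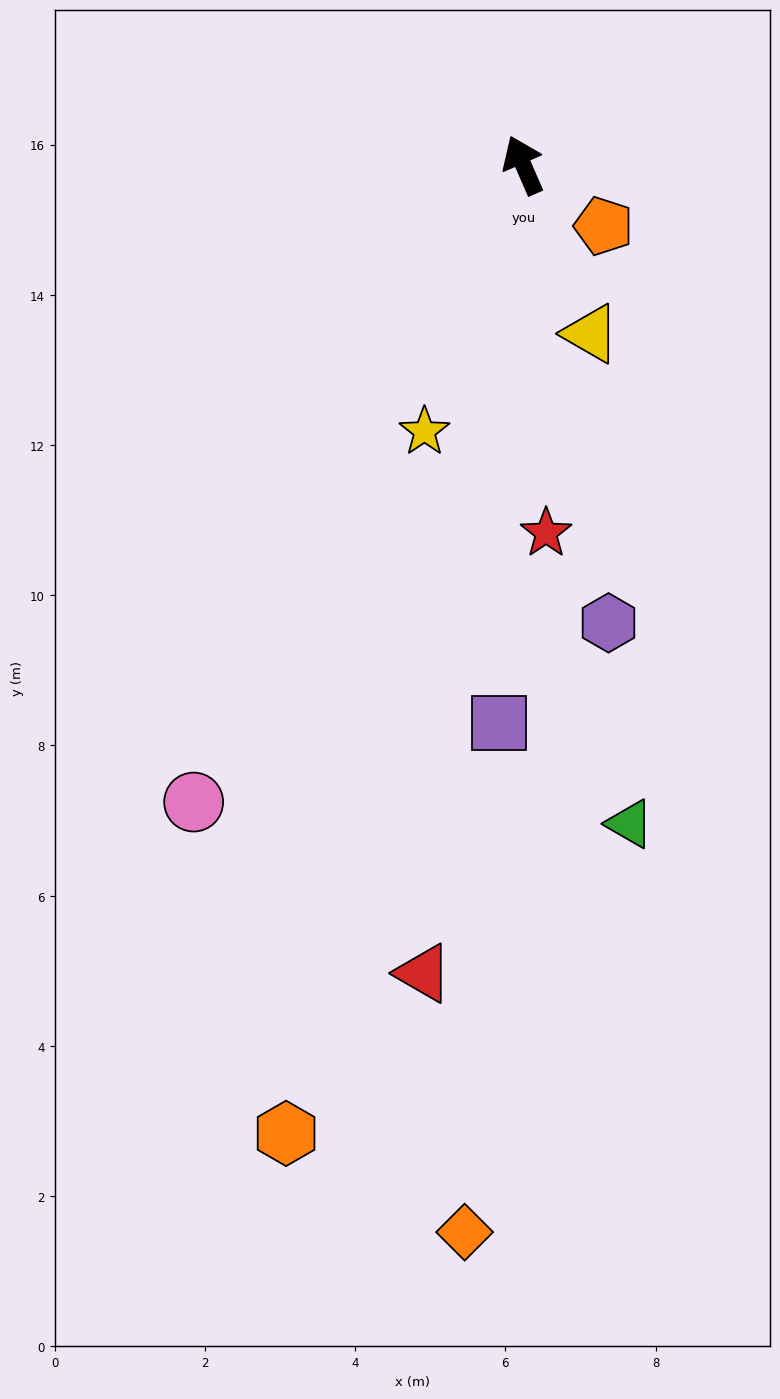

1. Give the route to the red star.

turn left 160°, forward 4.9 m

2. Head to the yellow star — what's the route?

turn left 136°, forward 3.8 m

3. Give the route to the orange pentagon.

turn right 151°, forward 1.3 m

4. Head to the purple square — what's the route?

turn left 154°, forward 7.4 m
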